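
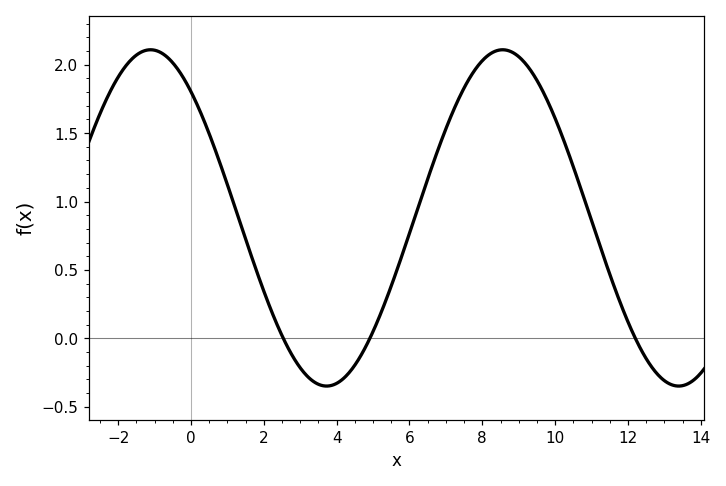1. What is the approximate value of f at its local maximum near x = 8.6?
2.11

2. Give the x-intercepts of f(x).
2.53, 4.91, 12.2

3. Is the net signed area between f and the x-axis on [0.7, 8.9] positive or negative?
positive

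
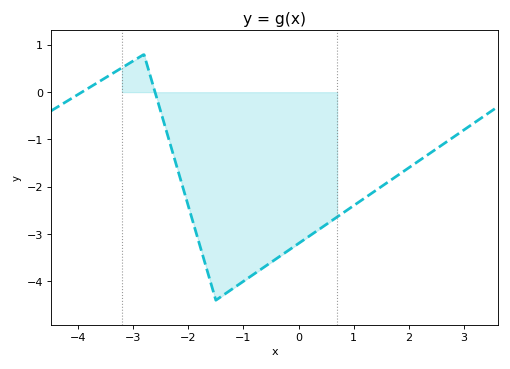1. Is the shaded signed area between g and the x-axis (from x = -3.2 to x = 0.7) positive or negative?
negative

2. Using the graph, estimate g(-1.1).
-4.08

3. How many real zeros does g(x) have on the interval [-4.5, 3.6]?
2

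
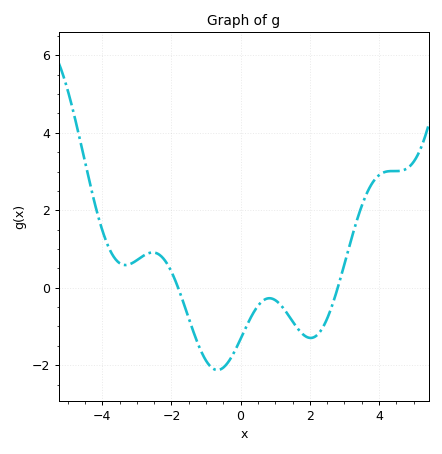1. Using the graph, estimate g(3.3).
1.6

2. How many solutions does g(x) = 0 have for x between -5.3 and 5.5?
2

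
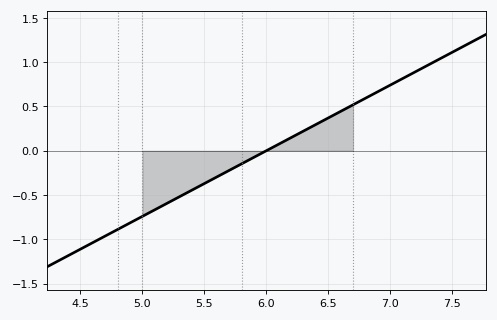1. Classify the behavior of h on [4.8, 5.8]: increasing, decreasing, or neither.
increasing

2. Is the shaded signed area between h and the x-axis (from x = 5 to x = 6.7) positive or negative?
negative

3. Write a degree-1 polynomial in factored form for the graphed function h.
y = 0.74(x - 6)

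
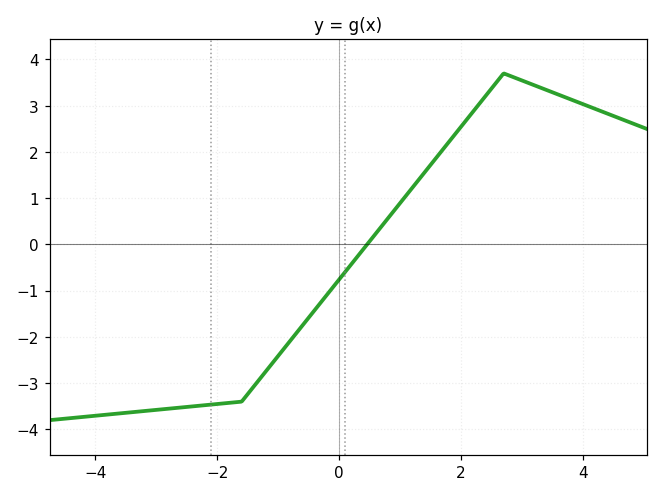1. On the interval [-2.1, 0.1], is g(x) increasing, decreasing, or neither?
increasing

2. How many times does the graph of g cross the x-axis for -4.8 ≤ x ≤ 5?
1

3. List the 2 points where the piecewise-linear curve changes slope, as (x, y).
(-1.6, -3.4); (2.7, 3.7)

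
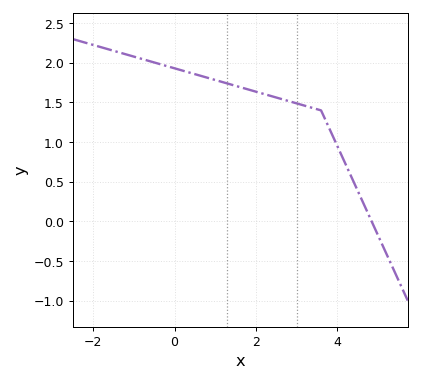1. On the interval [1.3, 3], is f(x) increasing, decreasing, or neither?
decreasing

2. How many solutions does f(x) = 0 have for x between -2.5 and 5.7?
1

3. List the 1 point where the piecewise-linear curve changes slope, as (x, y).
(3.6, 1.4)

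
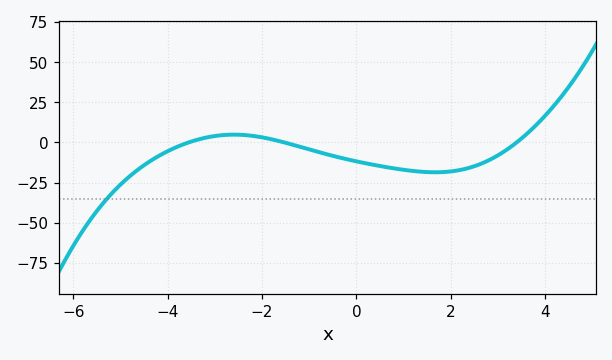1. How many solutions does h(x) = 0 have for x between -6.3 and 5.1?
3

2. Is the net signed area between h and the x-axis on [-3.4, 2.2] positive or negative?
negative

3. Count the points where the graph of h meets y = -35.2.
1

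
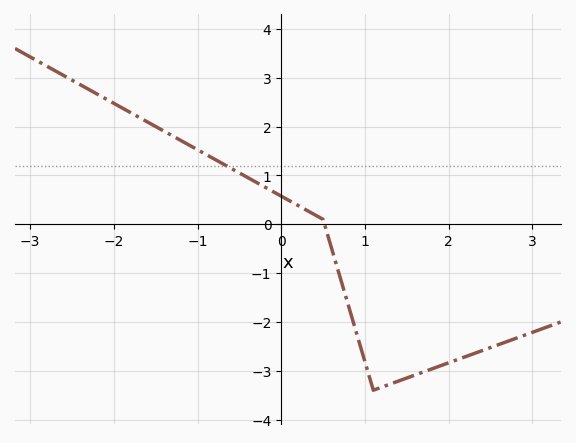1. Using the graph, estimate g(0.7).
-1.1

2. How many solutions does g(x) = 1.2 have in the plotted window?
1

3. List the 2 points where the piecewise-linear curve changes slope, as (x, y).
(0.5, 0.1); (1.1, -3.4)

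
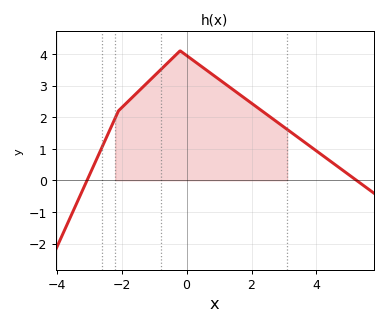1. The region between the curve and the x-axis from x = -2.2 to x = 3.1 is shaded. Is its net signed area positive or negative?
positive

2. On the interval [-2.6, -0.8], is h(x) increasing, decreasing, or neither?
increasing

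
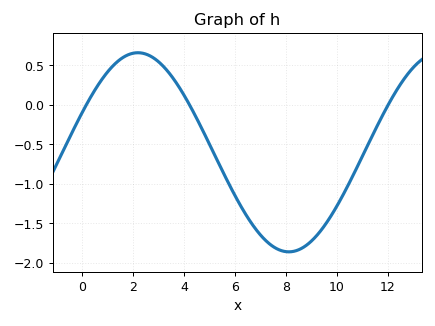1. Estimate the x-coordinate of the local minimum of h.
8.2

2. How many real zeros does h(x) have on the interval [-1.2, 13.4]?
3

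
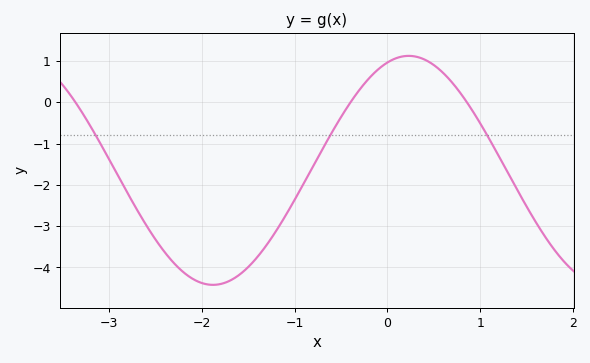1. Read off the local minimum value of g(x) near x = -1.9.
-4.4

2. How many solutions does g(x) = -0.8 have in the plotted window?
3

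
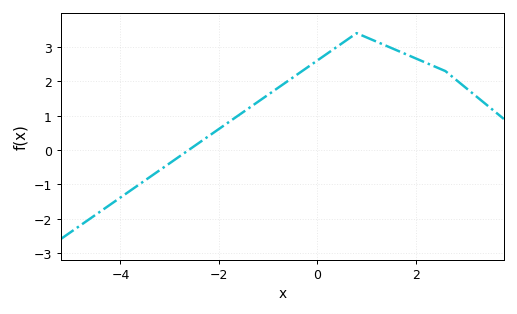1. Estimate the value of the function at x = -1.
1.6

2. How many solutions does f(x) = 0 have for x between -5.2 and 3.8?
1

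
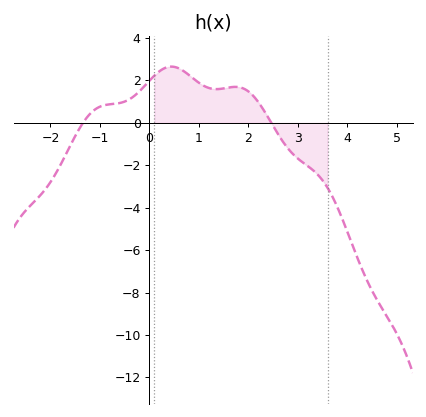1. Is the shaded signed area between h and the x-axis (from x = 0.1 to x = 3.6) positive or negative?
positive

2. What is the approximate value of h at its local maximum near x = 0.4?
2.64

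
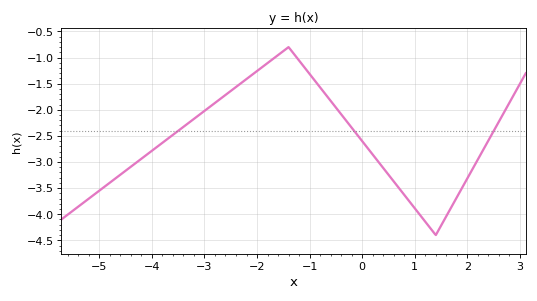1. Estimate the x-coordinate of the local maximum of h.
-1.4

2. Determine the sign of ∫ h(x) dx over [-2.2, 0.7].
negative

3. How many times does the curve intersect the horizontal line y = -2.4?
3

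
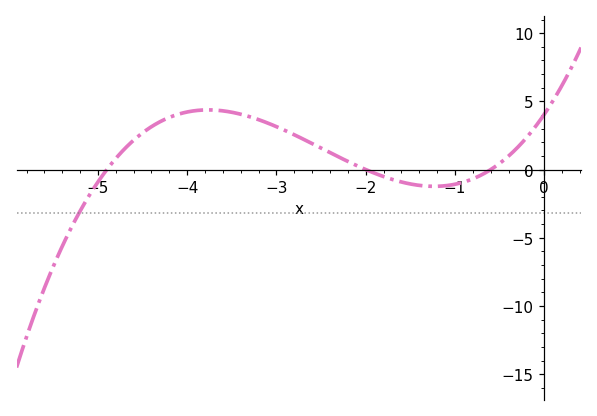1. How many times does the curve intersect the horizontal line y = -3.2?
1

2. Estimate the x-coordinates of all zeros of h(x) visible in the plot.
-4.9, -2, -0.6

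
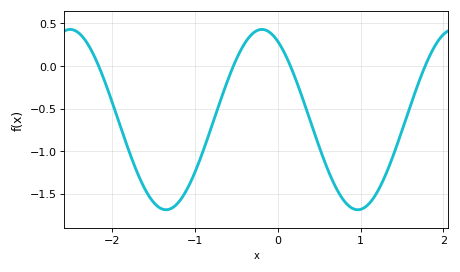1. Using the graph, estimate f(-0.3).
0.4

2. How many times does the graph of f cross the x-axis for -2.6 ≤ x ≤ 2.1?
4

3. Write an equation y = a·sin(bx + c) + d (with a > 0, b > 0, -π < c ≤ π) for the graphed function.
y = 1.06sin(2.7x + 2.1) - 0.63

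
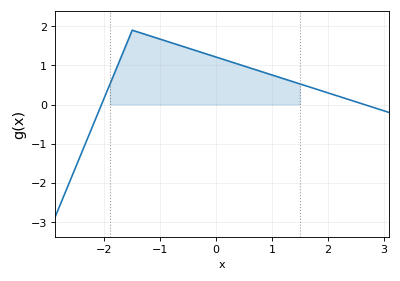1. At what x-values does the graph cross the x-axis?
-2, 2.7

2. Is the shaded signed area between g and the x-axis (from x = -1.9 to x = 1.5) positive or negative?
positive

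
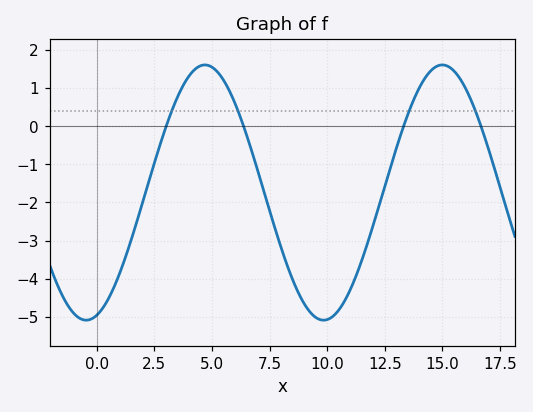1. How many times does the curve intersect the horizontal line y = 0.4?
4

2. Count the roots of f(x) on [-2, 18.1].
4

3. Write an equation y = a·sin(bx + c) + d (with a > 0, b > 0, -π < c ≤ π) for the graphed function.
y = 3.35sin(0.61x - 1.3) - 1.74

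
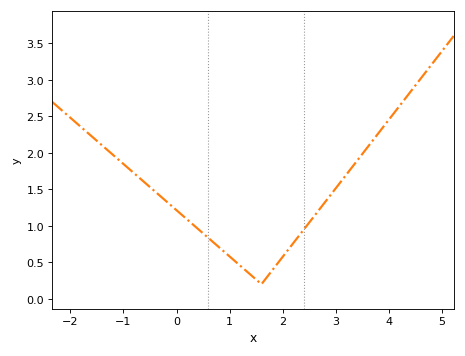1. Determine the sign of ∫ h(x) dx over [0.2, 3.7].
positive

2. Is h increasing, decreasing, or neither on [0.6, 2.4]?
neither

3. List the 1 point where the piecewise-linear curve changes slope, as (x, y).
(1.6, 0.2)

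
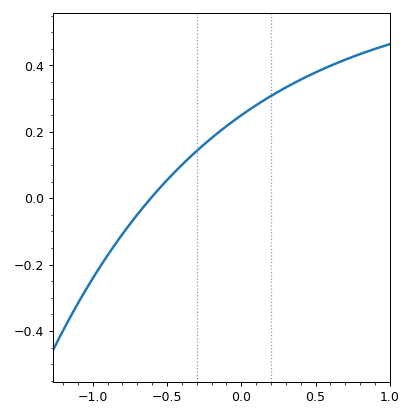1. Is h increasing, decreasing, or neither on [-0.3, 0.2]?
increasing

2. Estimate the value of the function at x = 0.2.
0.3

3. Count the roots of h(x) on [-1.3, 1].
1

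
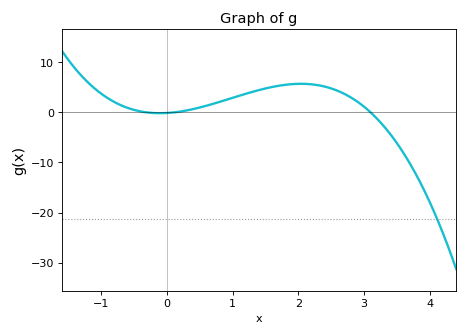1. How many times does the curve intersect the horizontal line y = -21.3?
1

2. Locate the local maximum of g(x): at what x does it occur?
2.04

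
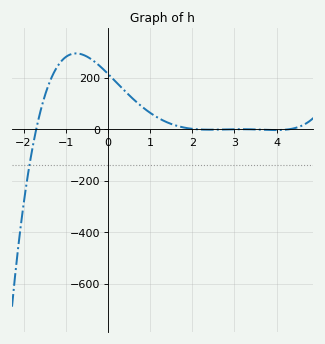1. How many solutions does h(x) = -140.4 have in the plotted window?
1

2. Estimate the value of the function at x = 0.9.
80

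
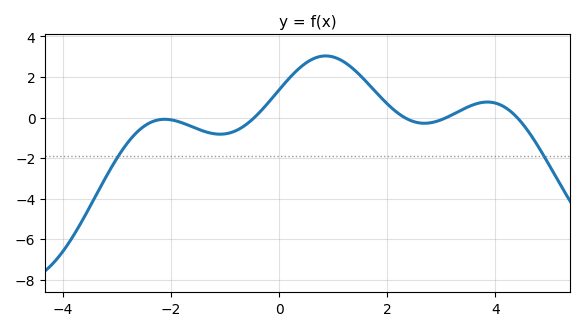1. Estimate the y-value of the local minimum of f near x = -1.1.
-0.8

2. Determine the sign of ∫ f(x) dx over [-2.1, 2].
positive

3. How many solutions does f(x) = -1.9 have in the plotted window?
2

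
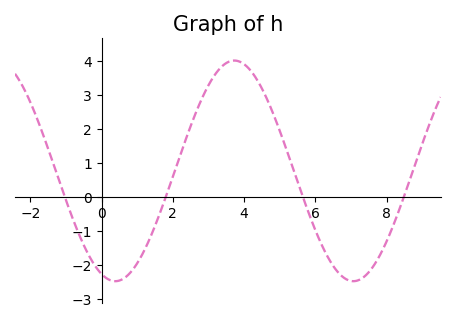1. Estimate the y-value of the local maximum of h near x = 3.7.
4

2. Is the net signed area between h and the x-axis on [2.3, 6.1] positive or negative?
positive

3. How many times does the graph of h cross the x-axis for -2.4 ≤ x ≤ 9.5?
4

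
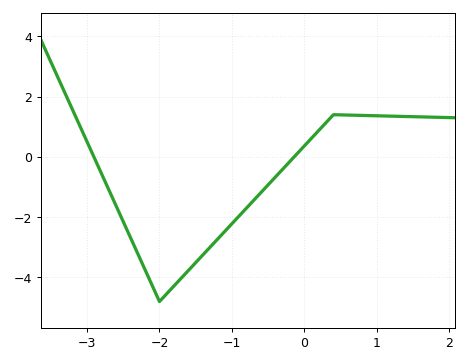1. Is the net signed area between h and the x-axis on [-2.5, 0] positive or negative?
negative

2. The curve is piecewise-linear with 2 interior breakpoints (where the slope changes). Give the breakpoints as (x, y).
(-2, -4.8); (0.4, 1.4)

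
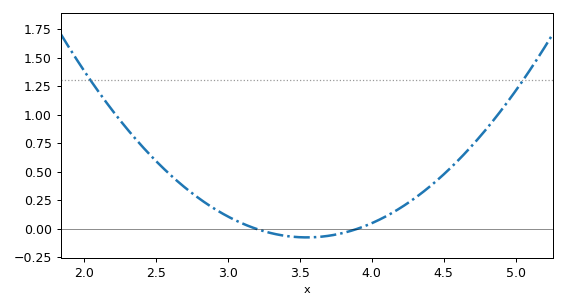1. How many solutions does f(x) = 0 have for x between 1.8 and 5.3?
2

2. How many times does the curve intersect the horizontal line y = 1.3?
2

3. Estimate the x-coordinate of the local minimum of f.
3.55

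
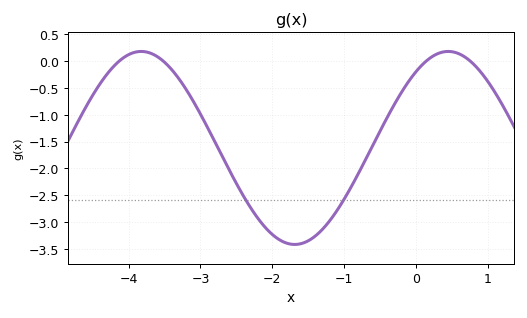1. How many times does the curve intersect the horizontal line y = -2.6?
2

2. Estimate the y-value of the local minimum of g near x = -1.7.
-3.4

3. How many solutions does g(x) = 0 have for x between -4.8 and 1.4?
4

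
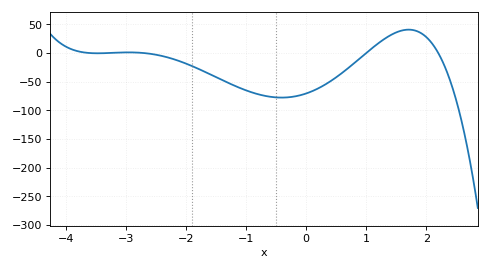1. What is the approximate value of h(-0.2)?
-75.9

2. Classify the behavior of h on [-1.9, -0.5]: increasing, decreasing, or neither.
decreasing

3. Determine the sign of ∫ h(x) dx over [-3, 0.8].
negative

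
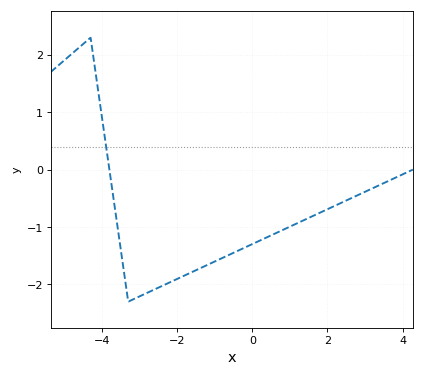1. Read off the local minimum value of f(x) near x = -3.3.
-2.3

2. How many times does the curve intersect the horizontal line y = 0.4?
1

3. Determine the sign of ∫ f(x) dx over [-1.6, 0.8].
negative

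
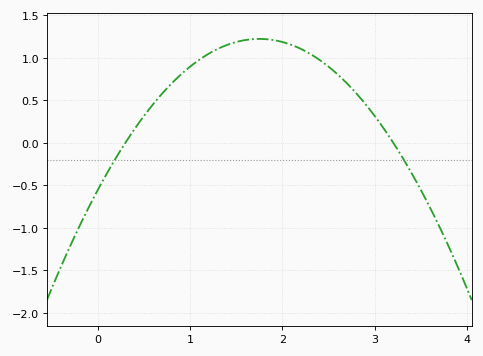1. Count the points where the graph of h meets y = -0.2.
2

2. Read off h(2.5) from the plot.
0.9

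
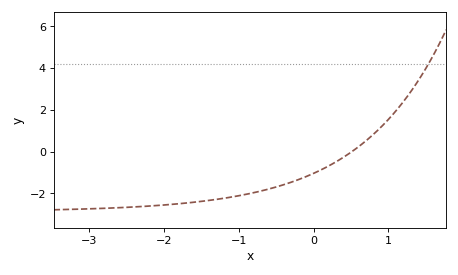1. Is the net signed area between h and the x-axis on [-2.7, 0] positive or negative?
negative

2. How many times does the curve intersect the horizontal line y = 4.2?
1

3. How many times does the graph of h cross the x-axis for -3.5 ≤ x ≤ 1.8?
1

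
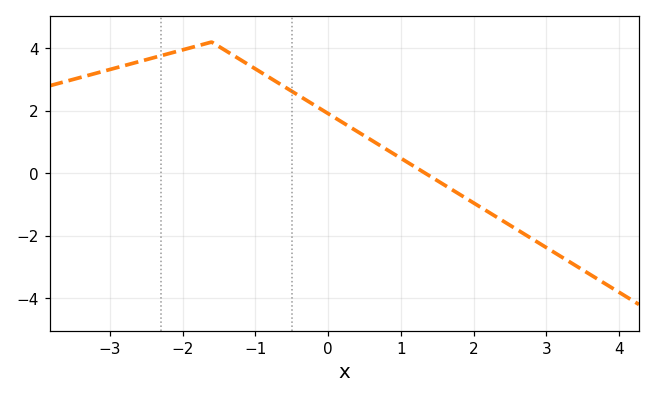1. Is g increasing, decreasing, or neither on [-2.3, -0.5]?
neither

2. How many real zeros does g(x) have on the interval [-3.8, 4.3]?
1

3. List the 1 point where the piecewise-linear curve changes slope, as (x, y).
(-1.6, 4.2)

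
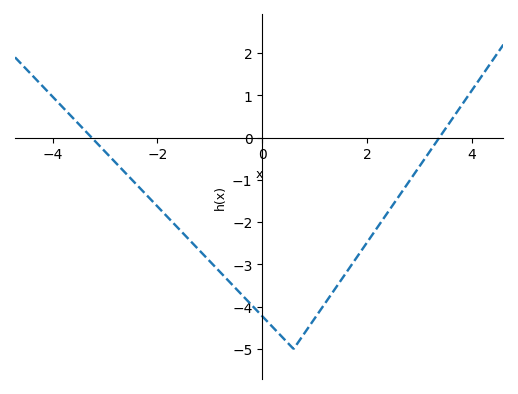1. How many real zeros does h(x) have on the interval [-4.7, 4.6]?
2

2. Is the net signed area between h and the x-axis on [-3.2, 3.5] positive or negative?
negative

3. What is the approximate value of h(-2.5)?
-0.978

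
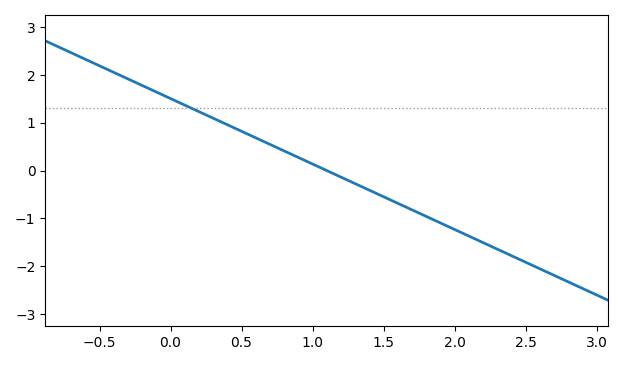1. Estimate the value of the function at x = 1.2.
-0.1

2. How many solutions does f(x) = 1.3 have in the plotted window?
1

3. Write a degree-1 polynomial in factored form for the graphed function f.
y = -1.37(x - 1.1)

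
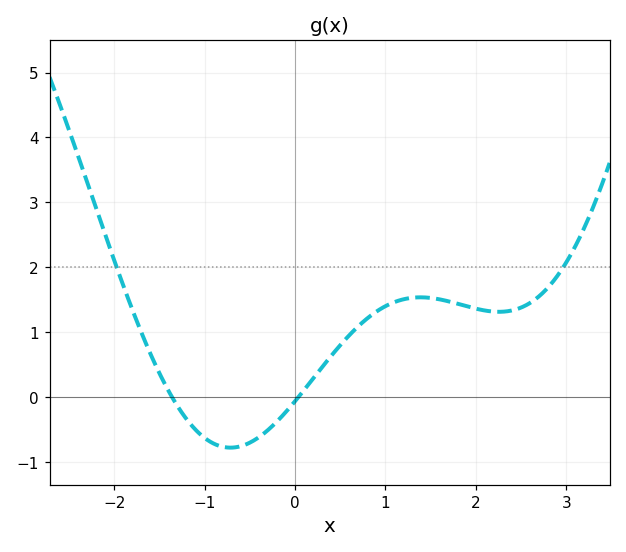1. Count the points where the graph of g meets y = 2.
2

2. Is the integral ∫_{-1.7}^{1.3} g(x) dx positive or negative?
positive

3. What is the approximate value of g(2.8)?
1.7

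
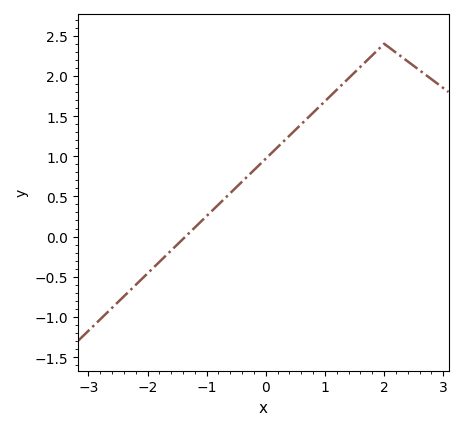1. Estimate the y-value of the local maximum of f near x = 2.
2.4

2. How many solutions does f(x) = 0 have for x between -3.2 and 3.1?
1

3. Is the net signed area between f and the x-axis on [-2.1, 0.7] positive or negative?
positive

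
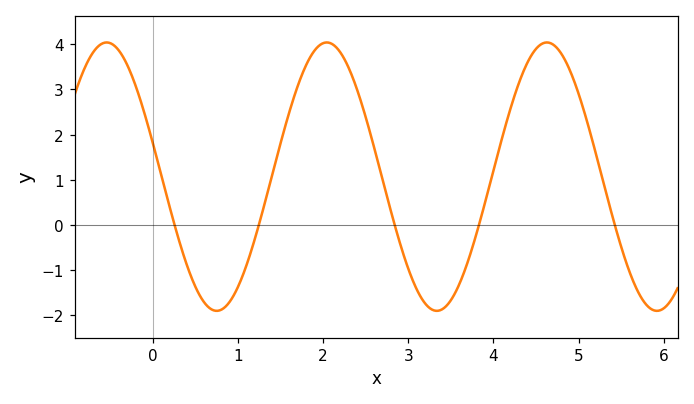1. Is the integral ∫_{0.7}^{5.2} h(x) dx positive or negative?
positive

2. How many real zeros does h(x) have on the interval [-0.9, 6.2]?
5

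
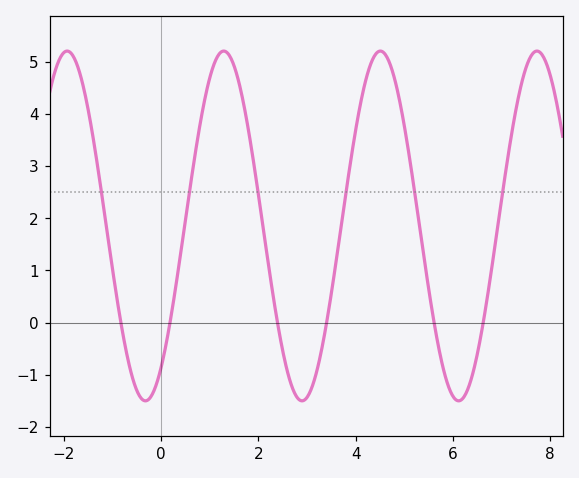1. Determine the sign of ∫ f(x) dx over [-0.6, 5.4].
positive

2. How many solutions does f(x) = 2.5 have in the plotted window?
6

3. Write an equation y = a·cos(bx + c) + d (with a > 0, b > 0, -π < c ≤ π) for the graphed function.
y = 3.35cos(1.95x - 2.51) + 1.85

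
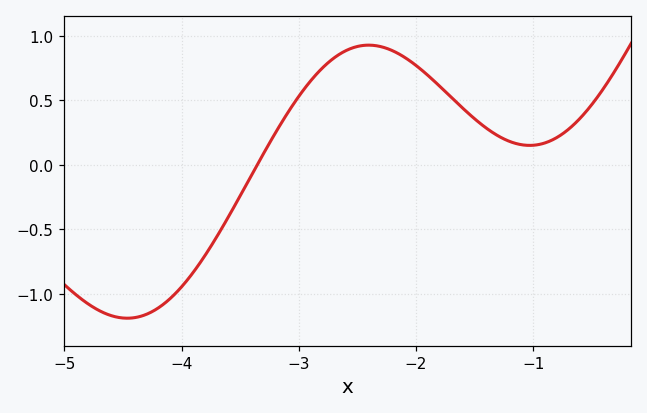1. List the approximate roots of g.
-3.4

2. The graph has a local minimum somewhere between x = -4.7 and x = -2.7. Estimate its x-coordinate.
-4.5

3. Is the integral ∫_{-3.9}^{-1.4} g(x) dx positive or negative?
positive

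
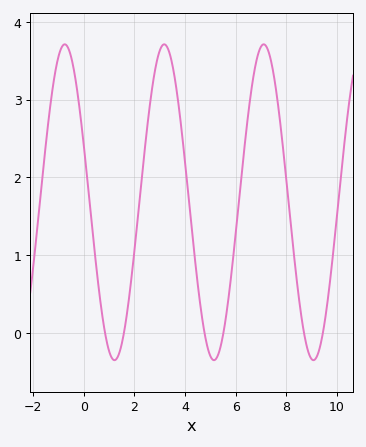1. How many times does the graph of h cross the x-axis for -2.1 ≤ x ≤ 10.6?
6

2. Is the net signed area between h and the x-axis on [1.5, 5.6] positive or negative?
positive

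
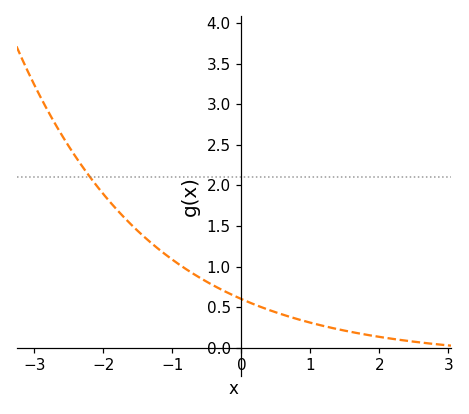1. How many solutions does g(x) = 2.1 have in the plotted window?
1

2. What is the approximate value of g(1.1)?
0.287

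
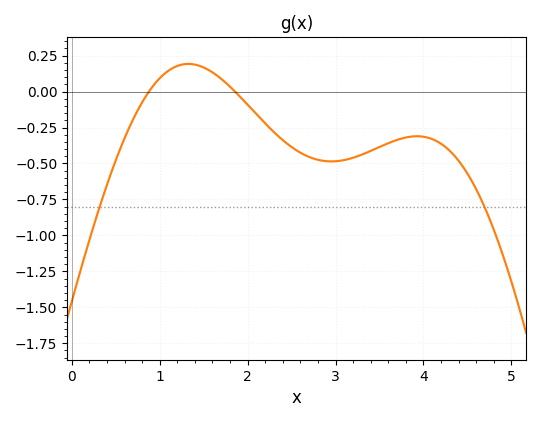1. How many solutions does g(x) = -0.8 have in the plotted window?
2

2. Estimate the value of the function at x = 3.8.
-0.3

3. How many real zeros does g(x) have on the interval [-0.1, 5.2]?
2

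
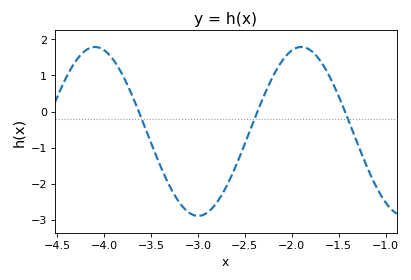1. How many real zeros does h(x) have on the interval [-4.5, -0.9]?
3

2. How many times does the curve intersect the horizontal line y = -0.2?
3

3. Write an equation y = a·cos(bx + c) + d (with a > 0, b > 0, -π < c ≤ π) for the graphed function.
y = 2.34cos(2.9x - 0.85) - 0.55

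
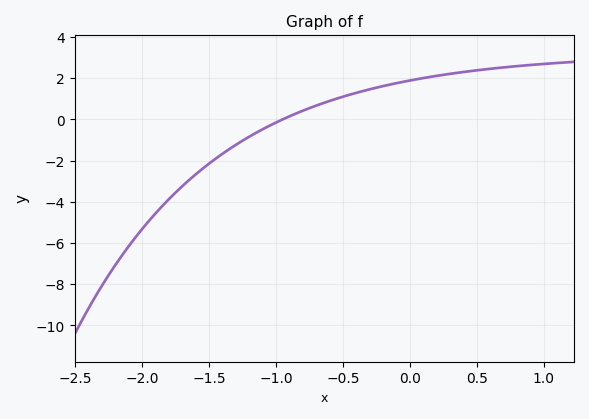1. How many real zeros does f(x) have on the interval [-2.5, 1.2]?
1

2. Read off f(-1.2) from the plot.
-0.84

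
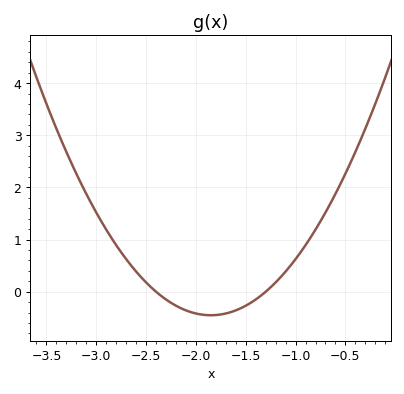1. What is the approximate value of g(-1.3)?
0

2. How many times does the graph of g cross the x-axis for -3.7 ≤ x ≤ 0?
2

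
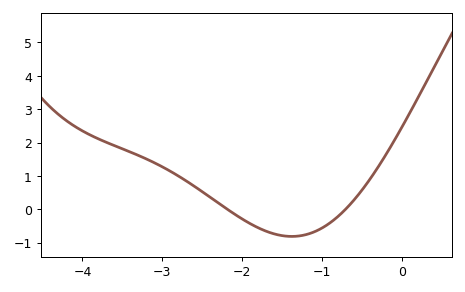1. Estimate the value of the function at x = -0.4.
0.9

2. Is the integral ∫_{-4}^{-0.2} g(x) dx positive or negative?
positive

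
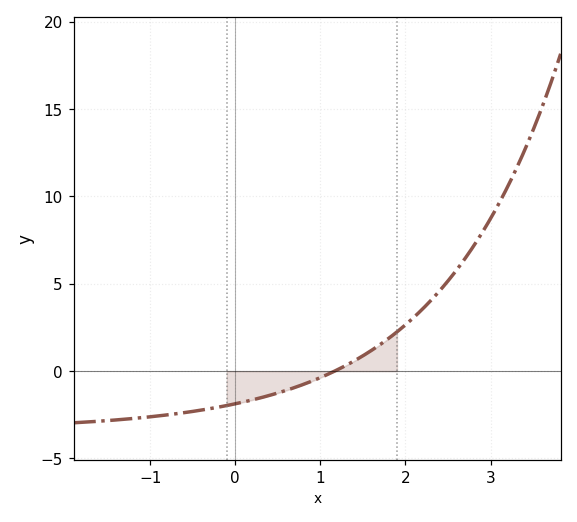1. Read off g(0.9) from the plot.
-0.5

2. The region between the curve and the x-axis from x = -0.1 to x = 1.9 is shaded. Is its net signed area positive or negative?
negative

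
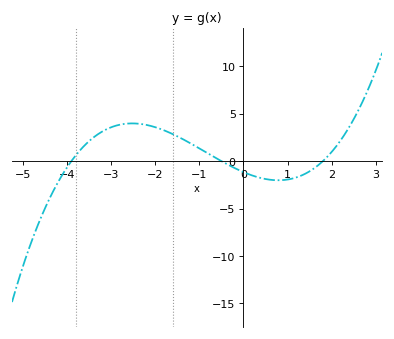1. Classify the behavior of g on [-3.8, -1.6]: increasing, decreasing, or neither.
neither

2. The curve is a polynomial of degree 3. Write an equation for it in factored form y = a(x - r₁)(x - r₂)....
y = 0.33(x + 3.9)(x + 0.5)(x - 1.8)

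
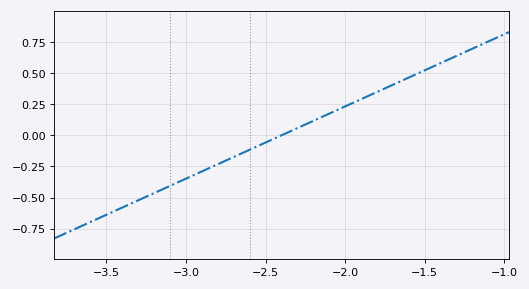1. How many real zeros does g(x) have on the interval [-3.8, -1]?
1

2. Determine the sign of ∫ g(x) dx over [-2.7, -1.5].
positive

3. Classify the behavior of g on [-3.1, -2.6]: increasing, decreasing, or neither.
increasing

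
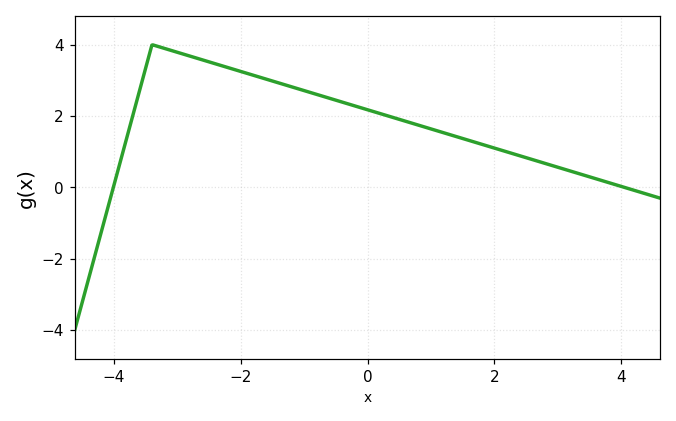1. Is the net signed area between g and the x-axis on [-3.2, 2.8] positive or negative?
positive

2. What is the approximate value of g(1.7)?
1.2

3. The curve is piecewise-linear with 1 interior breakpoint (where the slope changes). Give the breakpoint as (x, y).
(-3.4, 4)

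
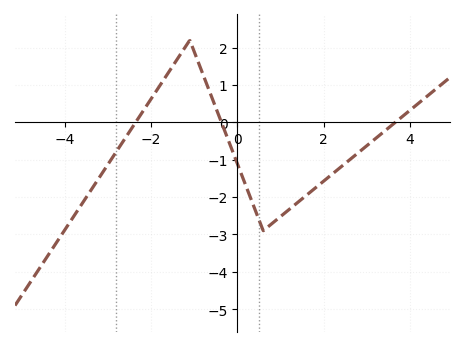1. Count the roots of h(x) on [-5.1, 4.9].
3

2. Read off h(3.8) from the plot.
0.1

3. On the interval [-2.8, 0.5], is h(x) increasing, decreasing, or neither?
neither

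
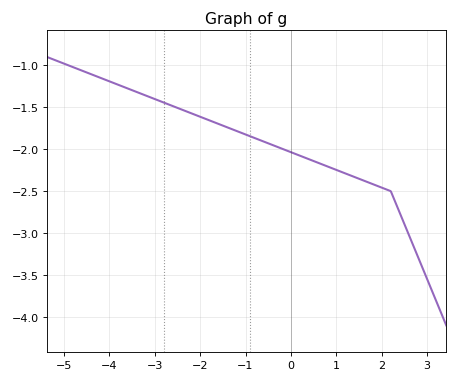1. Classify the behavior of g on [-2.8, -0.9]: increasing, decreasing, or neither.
decreasing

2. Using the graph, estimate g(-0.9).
-1.85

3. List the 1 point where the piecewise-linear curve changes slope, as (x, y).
(2.2, -2.5)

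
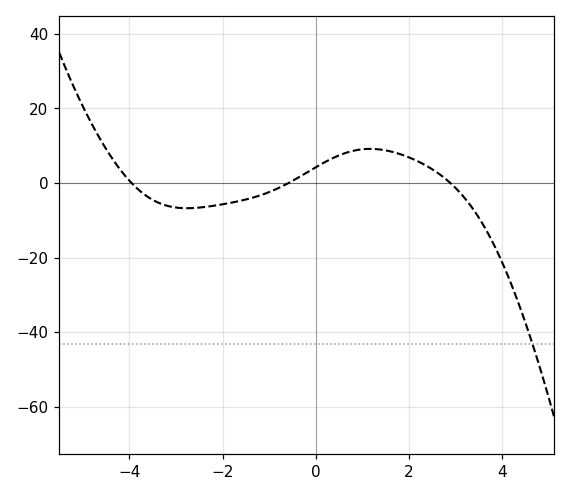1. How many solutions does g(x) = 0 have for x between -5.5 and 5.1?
3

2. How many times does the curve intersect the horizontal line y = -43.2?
1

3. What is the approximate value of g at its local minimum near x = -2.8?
-6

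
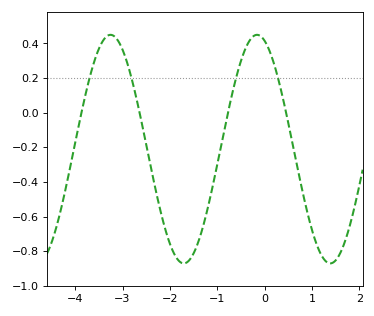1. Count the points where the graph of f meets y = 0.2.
4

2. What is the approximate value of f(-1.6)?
-0.86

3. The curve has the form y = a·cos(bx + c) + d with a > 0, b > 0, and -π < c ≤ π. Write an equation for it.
y = 0.66cos(2x + 0.32) - 0.21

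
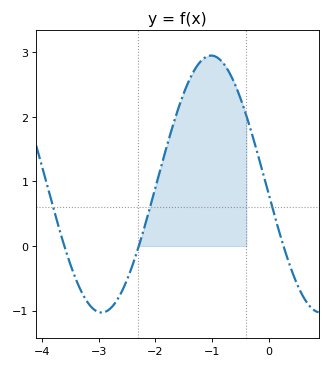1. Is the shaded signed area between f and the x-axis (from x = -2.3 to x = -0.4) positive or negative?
positive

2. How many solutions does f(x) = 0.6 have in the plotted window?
3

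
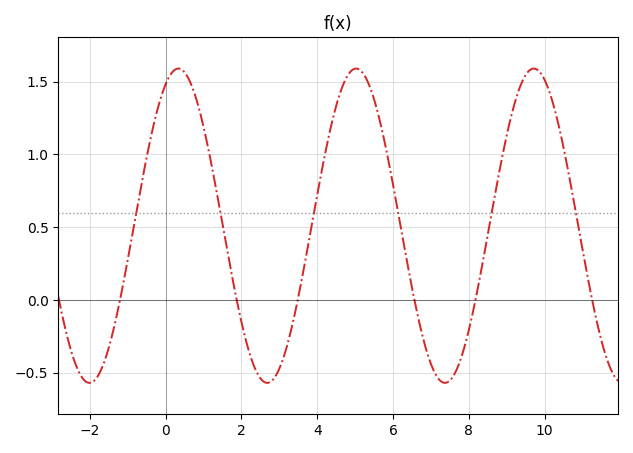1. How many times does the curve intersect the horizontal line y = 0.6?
6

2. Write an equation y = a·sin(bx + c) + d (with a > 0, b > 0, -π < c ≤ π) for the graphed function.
y = 1.08sin(1.34x + 1.12) + 0.51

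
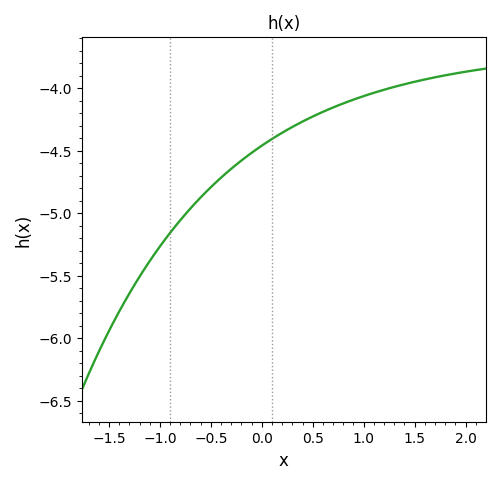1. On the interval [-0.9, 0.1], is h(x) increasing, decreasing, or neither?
increasing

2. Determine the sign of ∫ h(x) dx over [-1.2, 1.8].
negative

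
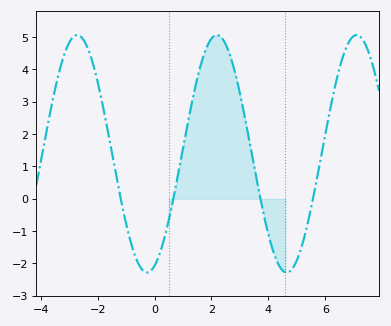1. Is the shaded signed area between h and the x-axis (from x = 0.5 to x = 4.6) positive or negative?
positive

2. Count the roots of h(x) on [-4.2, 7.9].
4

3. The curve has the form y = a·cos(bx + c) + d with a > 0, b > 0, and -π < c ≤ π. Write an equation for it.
y = 3.67cos(1.28x - 2.8) + 1.39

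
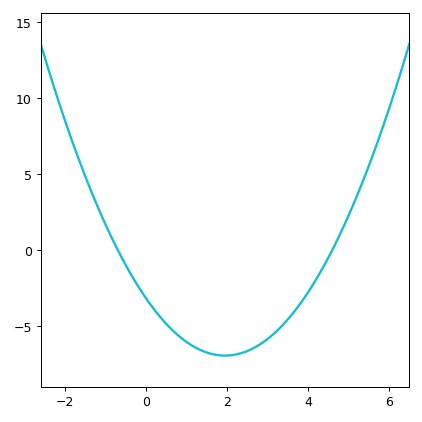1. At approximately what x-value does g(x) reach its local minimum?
2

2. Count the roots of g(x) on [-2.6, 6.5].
2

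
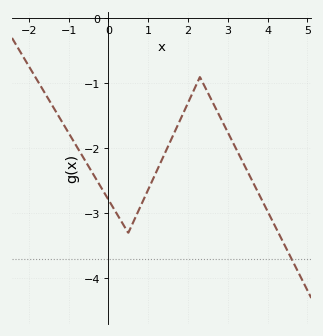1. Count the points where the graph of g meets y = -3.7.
1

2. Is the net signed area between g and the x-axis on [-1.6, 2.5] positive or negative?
negative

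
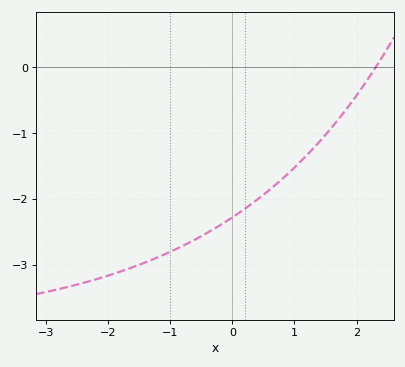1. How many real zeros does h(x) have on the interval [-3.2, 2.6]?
1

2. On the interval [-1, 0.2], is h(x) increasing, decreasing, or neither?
increasing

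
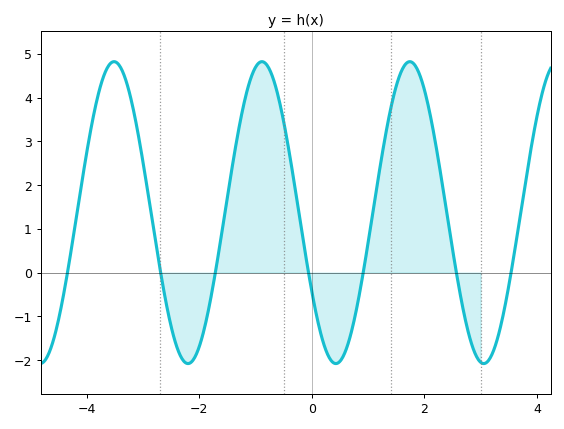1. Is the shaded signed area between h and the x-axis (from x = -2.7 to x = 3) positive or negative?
positive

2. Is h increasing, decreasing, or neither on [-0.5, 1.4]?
neither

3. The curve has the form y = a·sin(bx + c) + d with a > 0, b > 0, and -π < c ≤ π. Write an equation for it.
y = 3.45sin(2.39x - 2.59) + 1.37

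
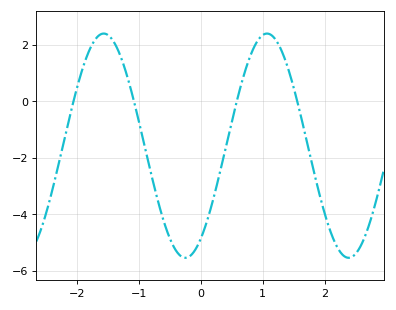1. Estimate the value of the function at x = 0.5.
-0.8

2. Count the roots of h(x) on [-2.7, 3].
4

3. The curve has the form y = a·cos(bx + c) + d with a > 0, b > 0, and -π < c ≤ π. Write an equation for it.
y = 3.97cos(2.4x - 2.5) - 1.58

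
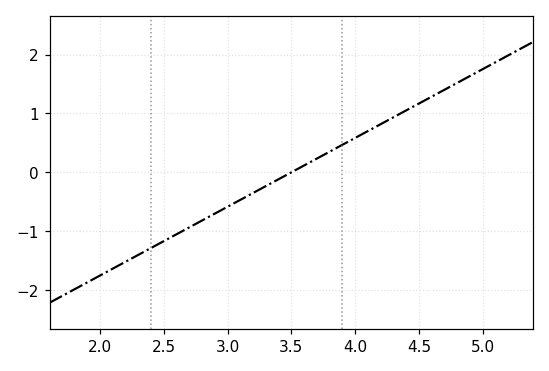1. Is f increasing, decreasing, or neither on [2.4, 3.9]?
increasing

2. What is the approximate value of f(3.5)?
0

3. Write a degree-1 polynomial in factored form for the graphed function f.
y = 1.17(x - 3.5)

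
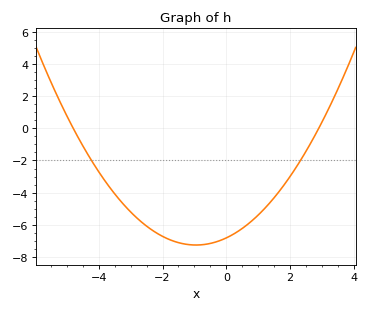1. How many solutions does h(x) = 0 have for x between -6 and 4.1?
2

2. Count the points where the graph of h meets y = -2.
2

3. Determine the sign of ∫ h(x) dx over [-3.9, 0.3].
negative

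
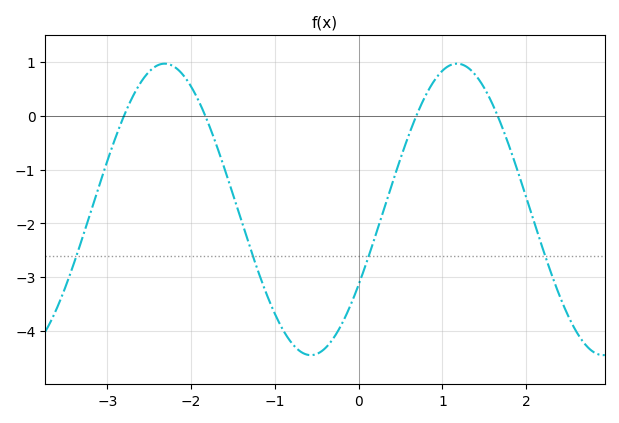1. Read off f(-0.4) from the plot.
-4.32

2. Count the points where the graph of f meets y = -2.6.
4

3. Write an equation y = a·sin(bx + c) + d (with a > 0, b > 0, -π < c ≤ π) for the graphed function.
y = 2.71sin(1.8x - 0.542) - 1.74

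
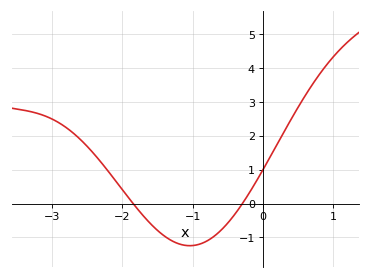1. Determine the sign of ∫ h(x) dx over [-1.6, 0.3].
negative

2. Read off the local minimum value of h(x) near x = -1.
-1.2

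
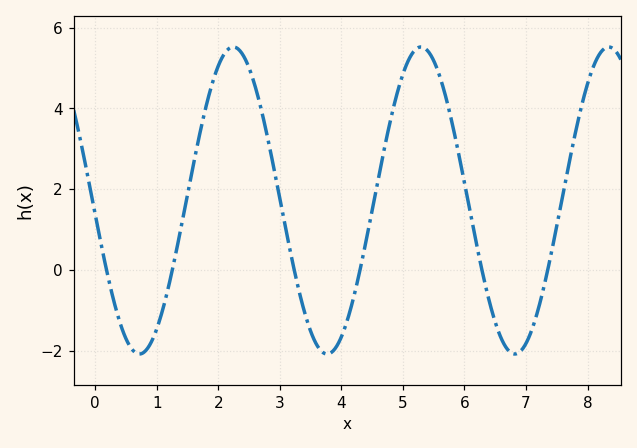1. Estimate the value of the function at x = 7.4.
0.4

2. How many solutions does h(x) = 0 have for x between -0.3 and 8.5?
6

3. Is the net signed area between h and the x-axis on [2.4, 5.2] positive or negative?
positive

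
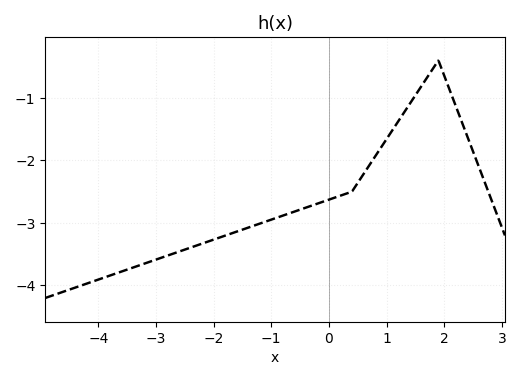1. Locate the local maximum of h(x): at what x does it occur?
1.9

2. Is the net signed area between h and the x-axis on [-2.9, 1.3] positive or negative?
negative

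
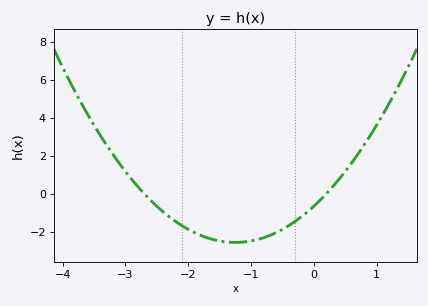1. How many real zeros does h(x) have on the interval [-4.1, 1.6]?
2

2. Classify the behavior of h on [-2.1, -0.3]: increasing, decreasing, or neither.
neither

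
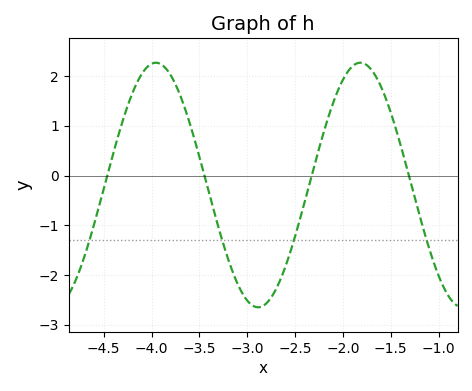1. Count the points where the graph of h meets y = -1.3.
4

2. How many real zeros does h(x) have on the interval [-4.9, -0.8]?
4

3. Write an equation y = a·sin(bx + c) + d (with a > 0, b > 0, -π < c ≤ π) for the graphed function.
y = 2.46sin(2.9x + 0.63) - 0.19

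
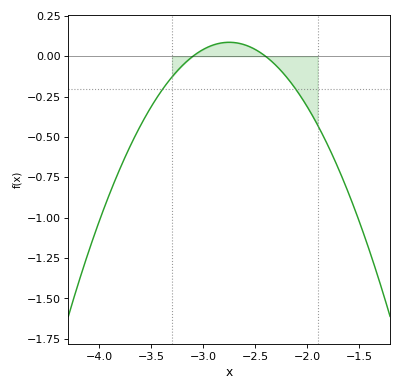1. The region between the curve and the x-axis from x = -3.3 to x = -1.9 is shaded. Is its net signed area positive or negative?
negative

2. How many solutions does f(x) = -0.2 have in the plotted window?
2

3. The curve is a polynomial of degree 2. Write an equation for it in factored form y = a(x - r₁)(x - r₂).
y = -0.71(x + 3.1)(x + 2.4)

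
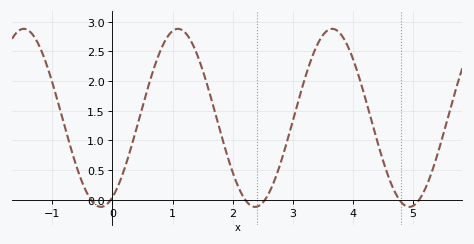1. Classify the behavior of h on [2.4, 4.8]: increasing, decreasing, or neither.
neither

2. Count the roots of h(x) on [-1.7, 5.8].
6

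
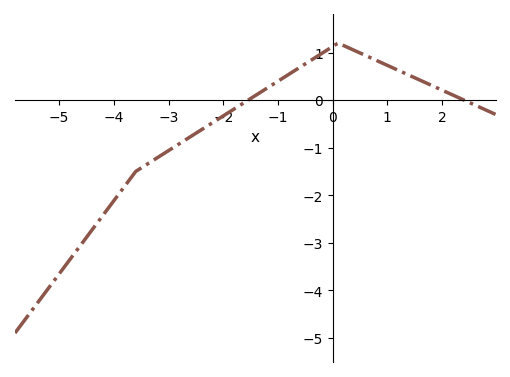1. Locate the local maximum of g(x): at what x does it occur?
0.2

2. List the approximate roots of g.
-1.6, 2.4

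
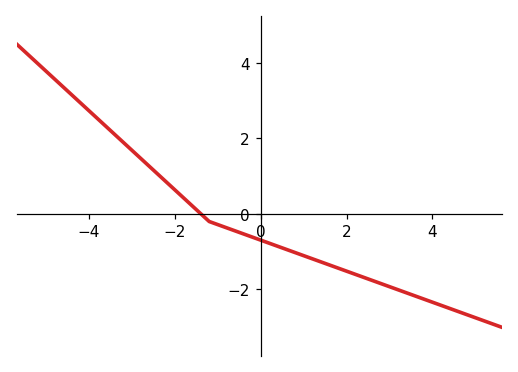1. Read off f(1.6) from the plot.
-1.35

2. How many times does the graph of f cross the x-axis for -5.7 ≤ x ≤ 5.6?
1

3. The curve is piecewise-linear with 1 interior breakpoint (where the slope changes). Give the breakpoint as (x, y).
(-1.2, -0.2)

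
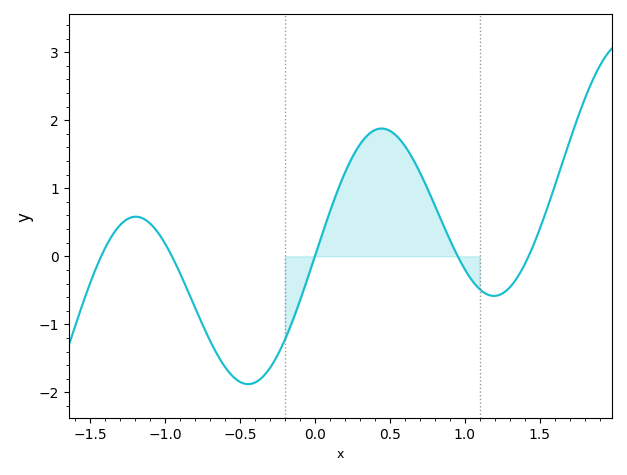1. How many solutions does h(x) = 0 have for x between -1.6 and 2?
5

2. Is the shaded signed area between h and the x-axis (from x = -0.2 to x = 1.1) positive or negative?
positive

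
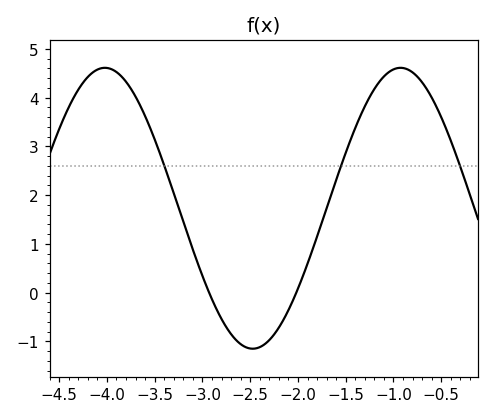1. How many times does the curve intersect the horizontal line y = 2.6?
3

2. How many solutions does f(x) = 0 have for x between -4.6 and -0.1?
2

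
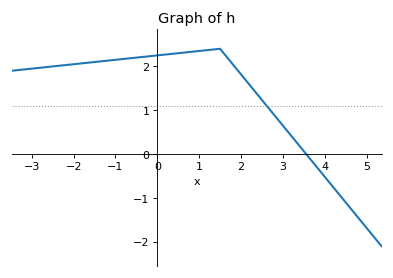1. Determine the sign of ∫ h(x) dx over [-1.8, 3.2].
positive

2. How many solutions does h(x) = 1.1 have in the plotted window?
1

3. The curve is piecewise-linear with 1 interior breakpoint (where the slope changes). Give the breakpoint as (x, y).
(1.5, 2.4)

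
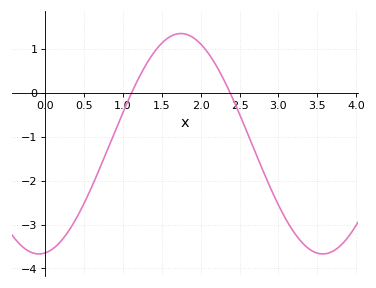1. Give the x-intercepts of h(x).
1.11, 2.38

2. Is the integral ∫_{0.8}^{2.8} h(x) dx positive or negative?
positive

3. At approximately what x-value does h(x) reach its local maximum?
1.75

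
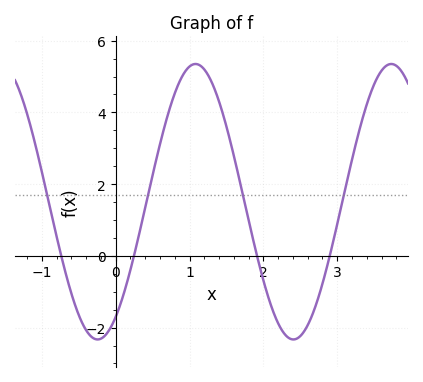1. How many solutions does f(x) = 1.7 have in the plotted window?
4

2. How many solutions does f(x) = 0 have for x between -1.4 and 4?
4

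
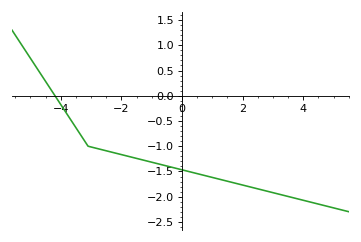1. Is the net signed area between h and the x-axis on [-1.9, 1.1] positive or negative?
negative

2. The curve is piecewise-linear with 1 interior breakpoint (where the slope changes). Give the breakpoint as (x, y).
(-3.1, -1)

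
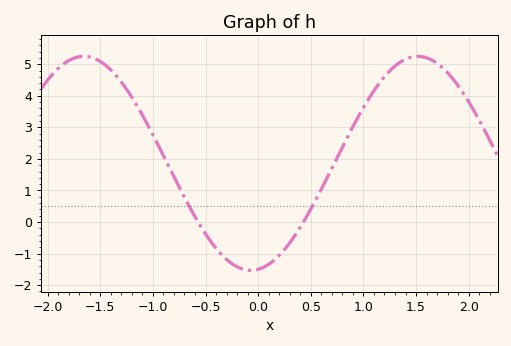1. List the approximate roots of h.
-0.57, 0.43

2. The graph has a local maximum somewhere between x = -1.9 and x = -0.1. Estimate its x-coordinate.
-1.66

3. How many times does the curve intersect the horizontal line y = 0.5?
2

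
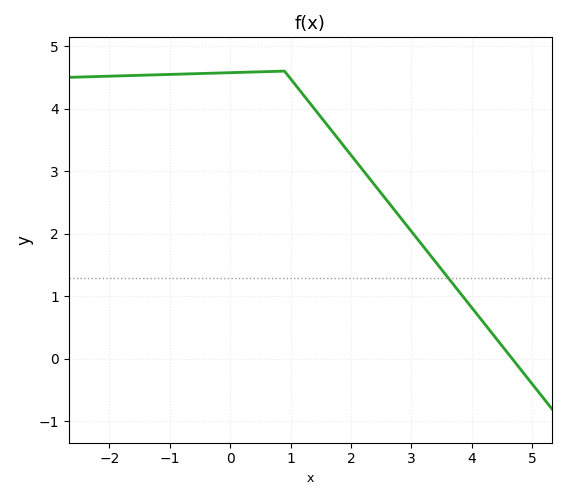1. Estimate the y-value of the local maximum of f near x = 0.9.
4.6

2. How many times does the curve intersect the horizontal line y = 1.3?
1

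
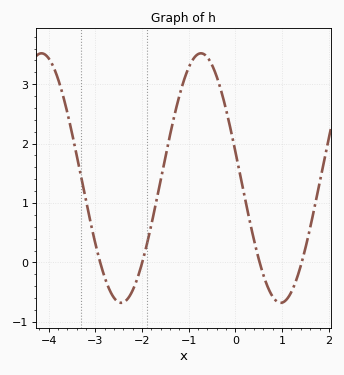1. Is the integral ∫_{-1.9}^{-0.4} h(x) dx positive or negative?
positive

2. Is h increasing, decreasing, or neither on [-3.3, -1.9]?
neither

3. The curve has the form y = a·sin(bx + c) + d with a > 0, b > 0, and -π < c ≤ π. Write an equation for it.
y = 2.1sin(1.8x + 2.9) + 1.42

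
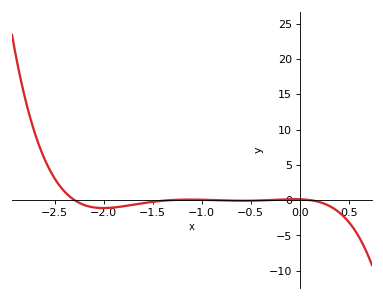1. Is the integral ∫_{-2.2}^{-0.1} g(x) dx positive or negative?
negative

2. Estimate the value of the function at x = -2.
-1.14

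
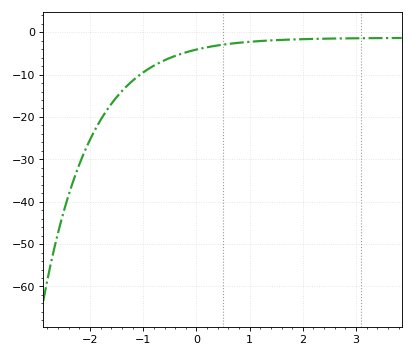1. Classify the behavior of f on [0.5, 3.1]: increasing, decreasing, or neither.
increasing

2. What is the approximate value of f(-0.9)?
-9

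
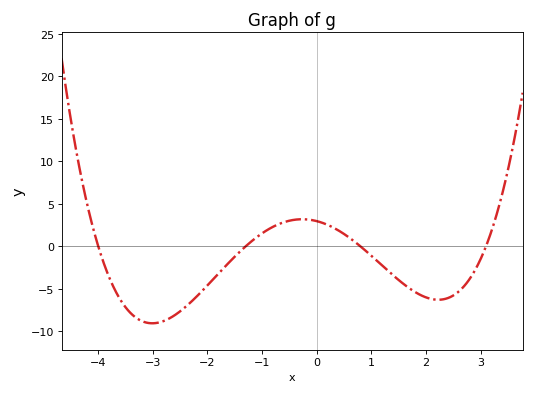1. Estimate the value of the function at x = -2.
-4.6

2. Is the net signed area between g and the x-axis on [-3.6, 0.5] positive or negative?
negative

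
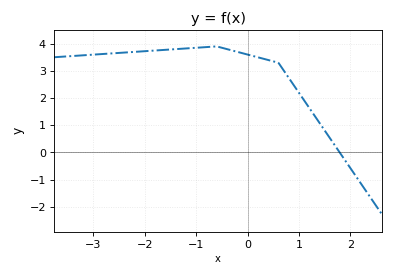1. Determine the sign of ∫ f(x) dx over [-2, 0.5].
positive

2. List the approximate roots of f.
1.8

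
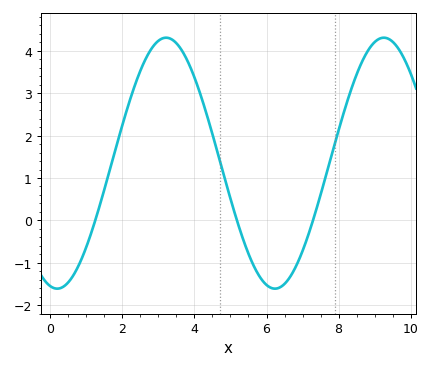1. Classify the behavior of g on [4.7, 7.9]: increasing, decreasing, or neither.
neither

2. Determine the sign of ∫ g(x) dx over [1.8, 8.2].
positive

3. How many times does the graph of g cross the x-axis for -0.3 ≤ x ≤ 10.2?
3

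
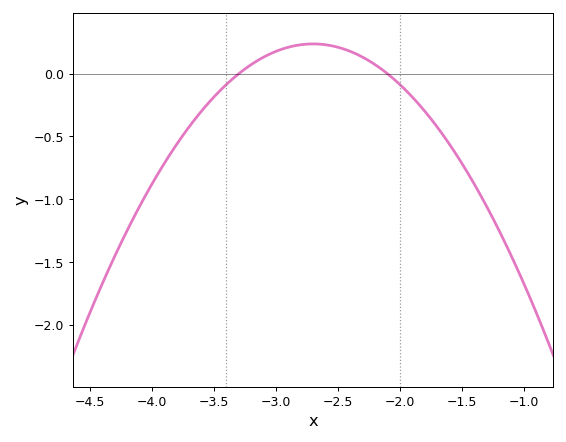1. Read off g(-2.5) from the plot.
0.2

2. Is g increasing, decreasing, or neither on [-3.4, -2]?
neither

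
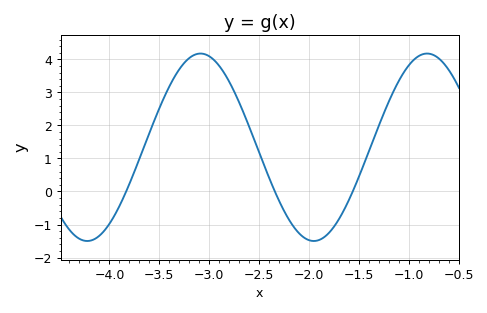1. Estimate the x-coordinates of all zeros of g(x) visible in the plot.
-3.83, -2.34, -1.56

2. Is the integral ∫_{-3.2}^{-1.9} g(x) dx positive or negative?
positive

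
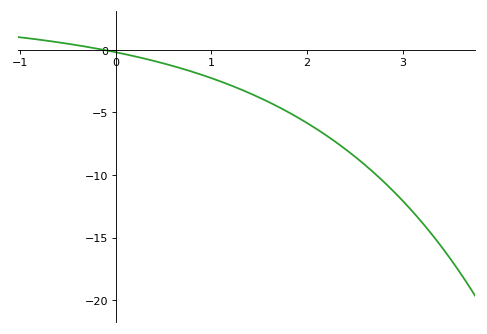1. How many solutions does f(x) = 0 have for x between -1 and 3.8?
1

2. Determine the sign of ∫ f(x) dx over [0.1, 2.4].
negative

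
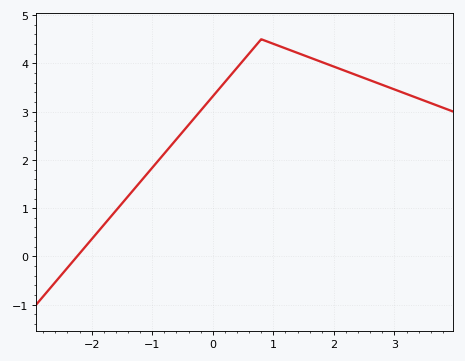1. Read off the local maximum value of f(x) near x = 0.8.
4.5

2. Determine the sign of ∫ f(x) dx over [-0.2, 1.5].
positive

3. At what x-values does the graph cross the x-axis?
-2.2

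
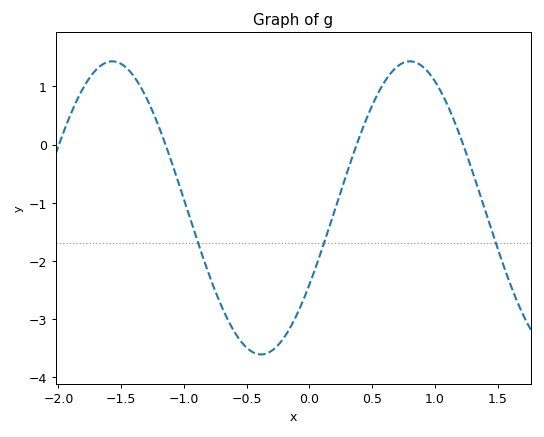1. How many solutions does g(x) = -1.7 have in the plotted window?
3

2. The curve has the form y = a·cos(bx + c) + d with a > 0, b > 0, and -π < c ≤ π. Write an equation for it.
y = 2.52cos(2.6x - 2.1) - 1.09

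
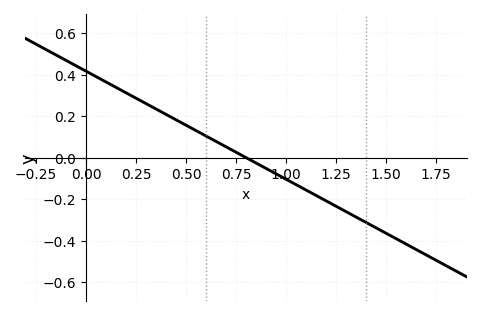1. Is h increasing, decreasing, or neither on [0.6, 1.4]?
decreasing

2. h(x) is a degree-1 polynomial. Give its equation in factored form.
y = -0.52(x - 0.8)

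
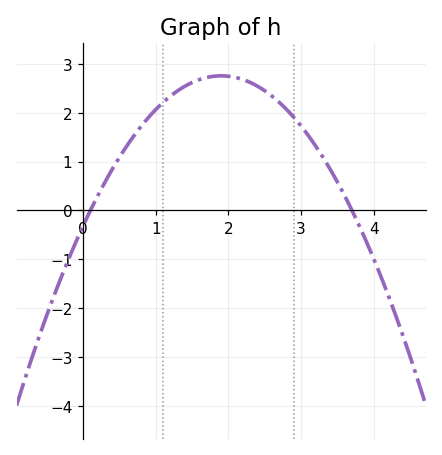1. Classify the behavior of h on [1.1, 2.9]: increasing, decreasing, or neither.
neither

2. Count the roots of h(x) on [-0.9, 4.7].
2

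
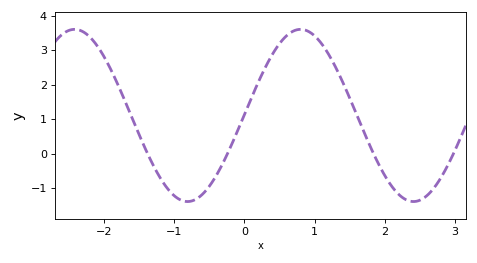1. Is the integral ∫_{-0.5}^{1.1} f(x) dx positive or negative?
positive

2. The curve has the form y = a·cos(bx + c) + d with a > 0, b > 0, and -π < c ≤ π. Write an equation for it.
y = 2.5cos(1.9x - 1.6) + 1.11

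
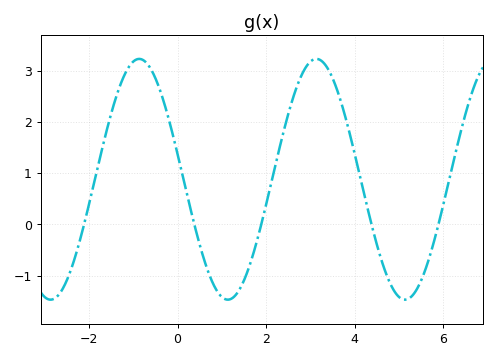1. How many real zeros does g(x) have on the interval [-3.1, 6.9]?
5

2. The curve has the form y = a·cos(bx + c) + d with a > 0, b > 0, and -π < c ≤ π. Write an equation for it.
y = 2.35cos(1.57x + 1.36) + 0.88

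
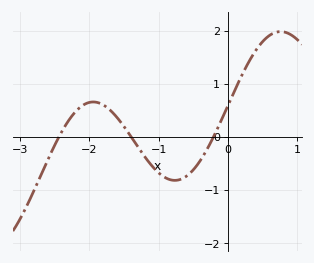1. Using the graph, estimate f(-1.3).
-0.181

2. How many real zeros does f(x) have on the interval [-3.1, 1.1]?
3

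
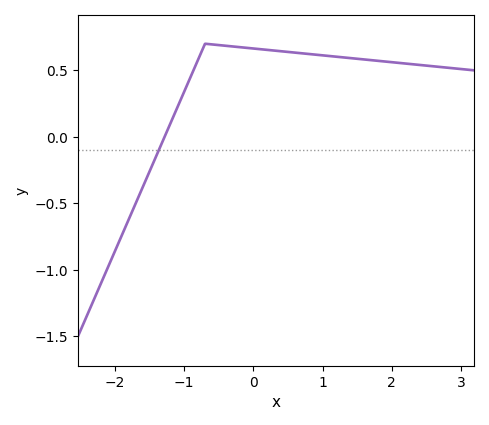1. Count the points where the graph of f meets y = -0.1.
1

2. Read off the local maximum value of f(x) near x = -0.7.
0.7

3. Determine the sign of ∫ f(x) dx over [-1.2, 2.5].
positive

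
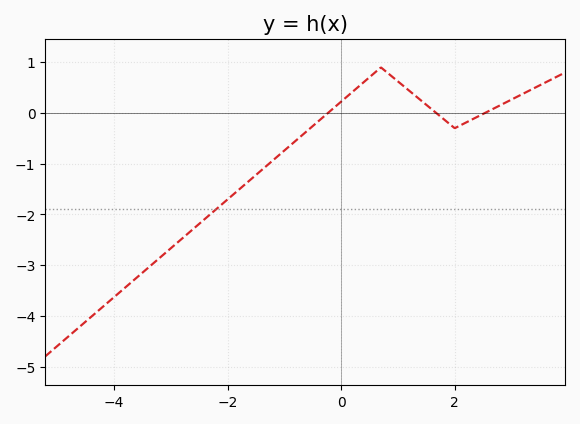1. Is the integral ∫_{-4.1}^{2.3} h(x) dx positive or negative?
negative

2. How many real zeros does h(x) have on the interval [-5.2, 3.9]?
3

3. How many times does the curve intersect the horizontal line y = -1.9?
1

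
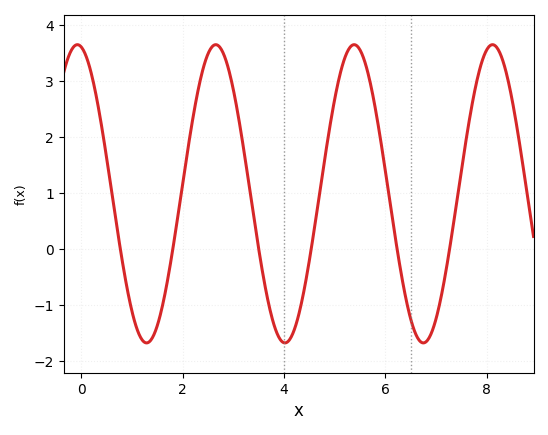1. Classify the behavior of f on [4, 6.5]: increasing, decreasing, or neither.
neither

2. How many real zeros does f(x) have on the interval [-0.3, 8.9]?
6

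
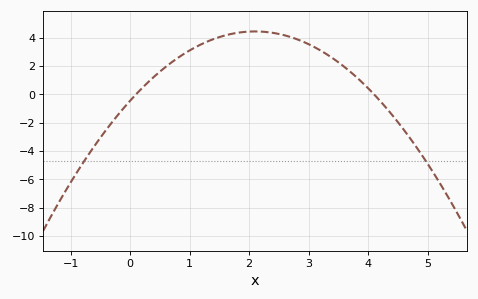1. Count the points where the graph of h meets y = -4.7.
2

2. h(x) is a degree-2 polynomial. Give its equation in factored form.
y = -1.11(x - 0.1)(x - 4.1)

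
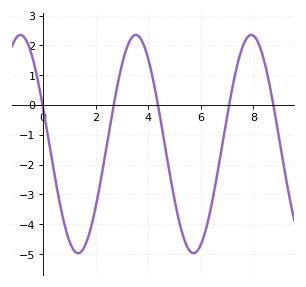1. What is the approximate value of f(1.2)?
-4.91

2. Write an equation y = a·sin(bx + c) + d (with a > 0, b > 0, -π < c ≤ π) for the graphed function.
y = 3.66sin(1.43x + 2.81) - 1.31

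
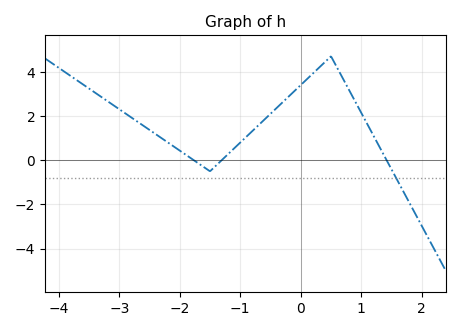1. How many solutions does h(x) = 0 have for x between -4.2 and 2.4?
3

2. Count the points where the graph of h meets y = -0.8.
1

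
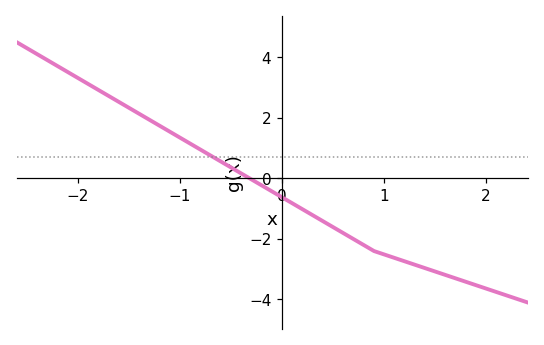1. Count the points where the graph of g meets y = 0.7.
1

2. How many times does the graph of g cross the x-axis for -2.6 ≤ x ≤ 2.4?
1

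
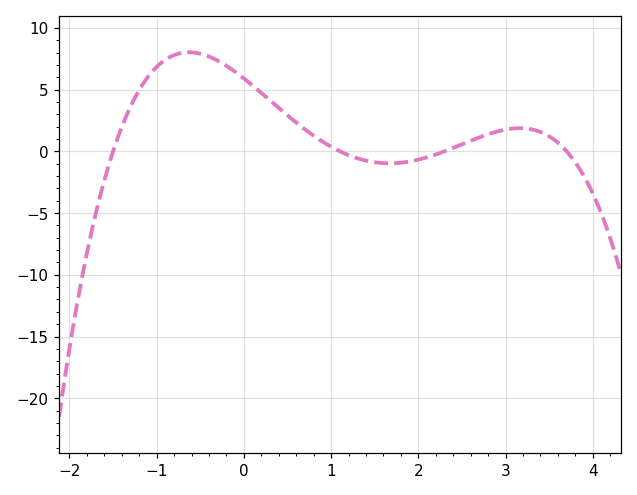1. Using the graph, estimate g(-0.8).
8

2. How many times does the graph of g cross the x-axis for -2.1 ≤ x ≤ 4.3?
4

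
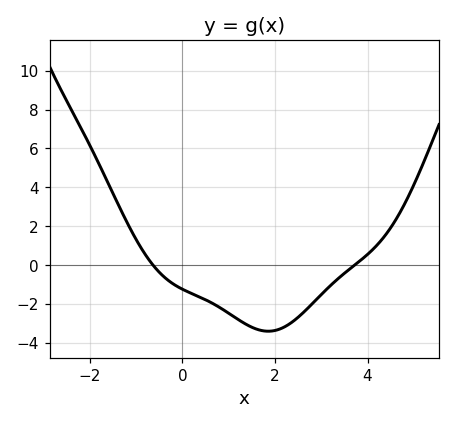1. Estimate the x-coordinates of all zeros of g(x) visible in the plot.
-0.6, 3.8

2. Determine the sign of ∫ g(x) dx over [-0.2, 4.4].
negative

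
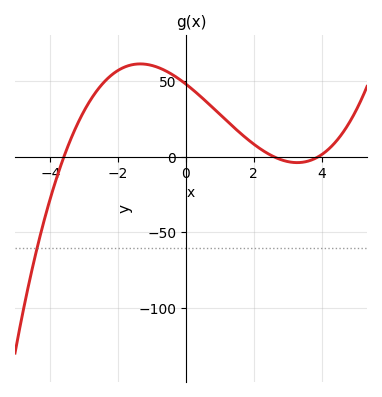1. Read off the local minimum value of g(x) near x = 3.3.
-3.83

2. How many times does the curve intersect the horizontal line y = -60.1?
1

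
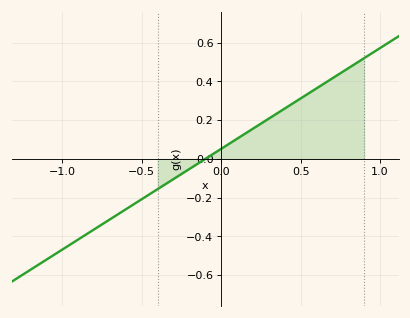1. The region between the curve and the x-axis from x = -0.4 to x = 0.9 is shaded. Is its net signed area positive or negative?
positive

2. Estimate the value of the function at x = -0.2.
-0.052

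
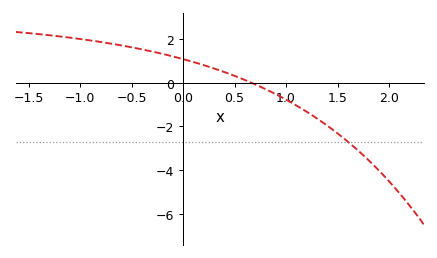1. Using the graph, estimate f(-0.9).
1.94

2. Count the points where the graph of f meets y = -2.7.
1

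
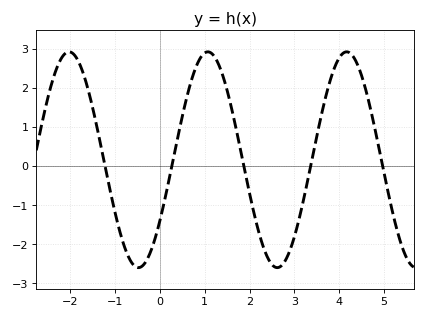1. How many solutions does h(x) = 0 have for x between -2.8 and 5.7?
5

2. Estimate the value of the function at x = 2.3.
-2.05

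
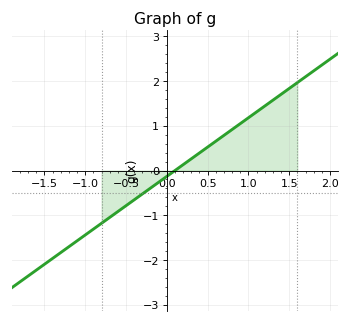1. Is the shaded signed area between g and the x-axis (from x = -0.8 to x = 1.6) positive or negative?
positive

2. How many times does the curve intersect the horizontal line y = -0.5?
1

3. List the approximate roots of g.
0.1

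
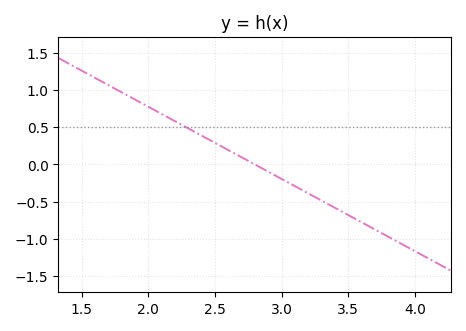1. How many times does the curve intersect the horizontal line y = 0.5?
1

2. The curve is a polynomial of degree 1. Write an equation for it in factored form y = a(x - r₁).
y = -0.97(x - 2.8)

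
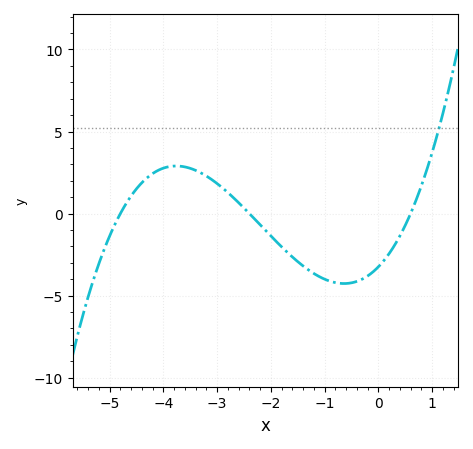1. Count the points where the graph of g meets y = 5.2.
1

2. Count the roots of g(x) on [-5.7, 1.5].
3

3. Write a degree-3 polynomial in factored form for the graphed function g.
y = 0.47(x + 4.8)(x + 2.4)(x - 0.6)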